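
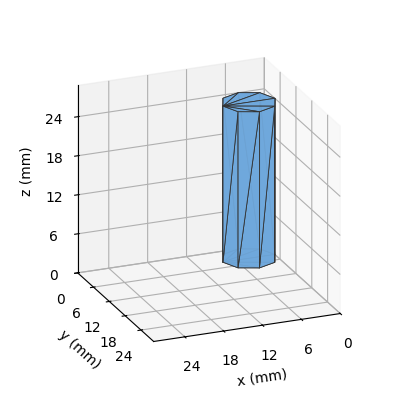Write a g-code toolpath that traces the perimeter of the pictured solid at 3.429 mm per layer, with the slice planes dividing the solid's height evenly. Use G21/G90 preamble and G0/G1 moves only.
Reading the render: the shape is a regular 8-sided prism (a cylinder approximated with 8 flat sides), circumscribed radius ≈ 4 mm, height ≈ 24 mm (dimensions read to the nearest mm from the axis ticks). For the g-code, the solid's height is divided into equal slices at the stated Δz and each level perimeter traced with G1 moves after a G0 lift.

; perimeter-only toolpath
G21 ; units = mm
G90 ; absolute positioning
G28 ; home
; layer 1
G0 Z3.429
G0 X8.000 Y4.000
G1 X6.828 Y6.828
G1 X4.000 Y8.000
G1 X1.172 Y6.828
G1 X0.000 Y4.000
G1 X1.172 Y1.172
G1 X4.000 Y0.000
G1 X6.828 Y1.172
G1 X8.000 Y4.000
; layer 2
G0 Z6.857
G0 X8.000 Y4.000
G1 X6.828 Y6.828
G1 X4.000 Y8.000
G1 X1.172 Y6.828
G1 X0.000 Y4.000
G1 X1.172 Y1.172
G1 X4.000 Y0.000
G1 X6.828 Y1.172
G1 X8.000 Y4.000
; layer 3
G0 Z10.286
G0 X8.000 Y4.000
G1 X6.828 Y6.828
G1 X4.000 Y8.000
G1 X1.172 Y6.828
G1 X0.000 Y4.000
G1 X1.172 Y1.172
G1 X4.000 Y0.000
G1 X6.828 Y1.172
G1 X8.000 Y4.000
; layer 4
G0 Z13.714
G0 X8.000 Y4.000
G1 X6.828 Y6.828
G1 X4.000 Y8.000
G1 X1.172 Y6.828
G1 X0.000 Y4.000
G1 X1.172 Y1.172
G1 X4.000 Y0.000
G1 X6.828 Y1.172
G1 X8.000 Y4.000
; layer 5
G0 Z17.143
G0 X8.000 Y4.000
G1 X6.828 Y6.828
G1 X4.000 Y8.000
G1 X1.172 Y6.828
G1 X0.000 Y4.000
G1 X1.172 Y1.172
G1 X4.000 Y0.000
G1 X6.828 Y1.172
G1 X8.000 Y4.000
; layer 6
G0 Z20.571
G0 X8.000 Y4.000
G1 X6.828 Y6.828
G1 X4.000 Y8.000
G1 X1.172 Y6.828
G1 X0.000 Y4.000
G1 X1.172 Y1.172
G1 X4.000 Y0.000
G1 X6.828 Y1.172
G1 X8.000 Y4.000
; layer 7
G0 Z24.000
G0 X8.000 Y4.000
G1 X6.828 Y6.828
G1 X4.000 Y8.000
G1 X1.172 Y6.828
G1 X0.000 Y4.000
G1 X1.172 Y1.172
G1 X4.000 Y0.000
G1 X6.828 Y1.172
G1 X8.000 Y4.000
M2 ; end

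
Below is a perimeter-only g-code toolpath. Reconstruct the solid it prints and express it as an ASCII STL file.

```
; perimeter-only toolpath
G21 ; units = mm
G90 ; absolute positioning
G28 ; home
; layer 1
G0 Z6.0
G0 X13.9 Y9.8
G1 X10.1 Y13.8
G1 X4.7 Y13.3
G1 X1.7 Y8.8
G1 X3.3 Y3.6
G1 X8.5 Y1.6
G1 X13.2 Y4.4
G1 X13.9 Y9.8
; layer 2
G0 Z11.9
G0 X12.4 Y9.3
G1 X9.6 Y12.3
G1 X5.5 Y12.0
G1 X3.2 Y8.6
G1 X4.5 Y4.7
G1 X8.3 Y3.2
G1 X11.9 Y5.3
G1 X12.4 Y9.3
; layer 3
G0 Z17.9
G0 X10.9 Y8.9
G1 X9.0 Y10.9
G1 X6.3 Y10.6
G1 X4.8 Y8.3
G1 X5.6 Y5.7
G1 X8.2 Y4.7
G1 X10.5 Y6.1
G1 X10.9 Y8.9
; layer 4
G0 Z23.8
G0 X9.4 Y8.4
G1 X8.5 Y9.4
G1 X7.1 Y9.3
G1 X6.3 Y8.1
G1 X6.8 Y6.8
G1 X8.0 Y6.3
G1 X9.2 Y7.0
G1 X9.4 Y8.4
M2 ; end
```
solid part
  facet normal 0.0000 0.0000 -1.0000
    outer loop
      vertex 3.9 14.7 0.0
      vertex 10.7 15.3 0.0
      vertex 15.4 10.3 0.0
    endloop
  endfacet
  facet normal 0.0000 0.0000 -1.0000
    outer loop
      vertex 0.1 9.0 0.0
      vertex 3.9 14.7 0.0
      vertex 15.4 10.3 0.0
    endloop
  endfacet
  facet normal 0.0000 0.0000 -1.0000
    outer loop
      vertex 2.2 2.5 0.0
      vertex 0.1 9.0 0.0
      vertex 15.4 10.3 0.0
    endloop
  endfacet
  facet normal 0.0000 0.0000 -1.0000
    outer loop
      vertex 8.6 0.0 0.0
      vertex 2.2 2.5 0.0
      vertex 15.4 10.3 0.0
    endloop
  endfacet
  facet normal 0.0000 0.0000 -1.0000
    outer loop
      vertex 14.5 3.5 0.0
      vertex 8.6 0.0 0.0
      vertex 15.4 10.3 0.0
    endloop
  endfacet
  facet normal 0.7087 0.6662 0.2320
    outer loop
      vertex 15.4 10.3 0.0
      vertex 10.7 15.3 0.0
      vertex 7.9 7.9 29.8
    endloop
  endfacet
  facet normal -0.0855 0.9688 0.2325
    outer loop
      vertex 10.7 15.3 0.0
      vertex 3.9 14.7 0.0
      vertex 7.9 7.9 29.8
    endloop
  endfacet
  facet normal -0.8094 0.5396 0.2318
    outer loop
      vertex 3.9 14.7 0.0
      vertex 0.1 9.0 0.0
      vertex 7.9 7.9 29.8
    endloop
  endfacet
  facet normal -0.9258 -0.2991 0.2313
    outer loop
      vertex 0.1 9.0 0.0
      vertex 2.2 2.5 0.0
      vertex 7.9 7.9 29.8
    endloop
  endfacet
  facet normal -0.3539 -0.9061 0.2319
    outer loop
      vertex 2.2 2.5 0.0
      vertex 8.6 0.0 0.0
      vertex 7.9 7.9 29.8
    endloop
  endfacet
  facet normal 0.4961 -0.8363 0.2334
    outer loop
      vertex 8.6 0.0 0.0
      vertex 14.5 3.5 0.0
      vertex 7.9 7.9 29.8
    endloop
  endfacet
  facet normal 0.9642 -0.1276 0.2324
    outer loop
      vertex 14.5 3.5 0.0
      vertex 15.4 10.3 0.0
      vertex 7.9 7.9 29.8
    endloop
  endfacet
endsolid part

The G0 Z moves step by Δz≈6.0 mm. The G1 loops shrink linearly with z, so the solid tapers from its base footprint up to z≈29.8. Closing with a flat bottom cap and the tapered top and triangulating gives 12 facets — a regular 7-sided pyramid, base circumscribed radius ≈ 7.9 mm, apex at z ≈ 29.8 mm.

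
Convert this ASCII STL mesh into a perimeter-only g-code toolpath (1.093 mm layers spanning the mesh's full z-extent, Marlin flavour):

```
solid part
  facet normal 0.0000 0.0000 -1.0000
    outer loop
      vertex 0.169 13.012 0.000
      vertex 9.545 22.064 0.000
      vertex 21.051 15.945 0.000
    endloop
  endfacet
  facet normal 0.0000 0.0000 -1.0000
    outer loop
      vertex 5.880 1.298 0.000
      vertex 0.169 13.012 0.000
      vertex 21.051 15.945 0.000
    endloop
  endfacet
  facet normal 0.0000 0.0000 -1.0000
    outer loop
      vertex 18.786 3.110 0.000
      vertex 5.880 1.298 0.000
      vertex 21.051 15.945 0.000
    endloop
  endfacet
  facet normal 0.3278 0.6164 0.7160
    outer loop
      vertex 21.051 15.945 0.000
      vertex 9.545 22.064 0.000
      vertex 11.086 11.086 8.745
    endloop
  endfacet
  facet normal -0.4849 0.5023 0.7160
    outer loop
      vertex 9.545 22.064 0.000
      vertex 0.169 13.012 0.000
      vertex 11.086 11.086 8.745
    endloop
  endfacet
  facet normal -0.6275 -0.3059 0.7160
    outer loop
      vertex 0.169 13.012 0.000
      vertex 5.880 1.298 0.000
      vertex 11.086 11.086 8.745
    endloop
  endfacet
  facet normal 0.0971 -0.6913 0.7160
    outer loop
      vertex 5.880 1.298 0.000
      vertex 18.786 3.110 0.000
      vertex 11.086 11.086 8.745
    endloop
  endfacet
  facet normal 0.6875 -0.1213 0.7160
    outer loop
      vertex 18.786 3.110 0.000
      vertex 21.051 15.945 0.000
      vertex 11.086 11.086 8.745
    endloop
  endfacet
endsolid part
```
; perimeter-only toolpath
G21 ; units = mm
G90 ; absolute positioning
G28 ; home
; layer 1
G0 Z1.093
G0 X19.805 Y15.338
G1 X9.738 Y20.692
G1 X1.534 Y12.771
G1 X6.531 Y2.522
G1 X17.824 Y4.107
G1 X19.805 Y15.338
; layer 2
G0 Z2.186
G0 X18.560 Y14.730
G1 X9.930 Y19.320
G1 X2.898 Y12.530
G1 X7.181 Y3.745
G1 X16.861 Y5.104
G1 X18.560 Y14.730
; layer 3
G0 Z3.279
G0 X17.314 Y14.123
G1 X10.123 Y17.947
G1 X4.263 Y12.290
G1 X7.832 Y4.969
G1 X15.899 Y6.101
G1 X17.314 Y14.123
; layer 4
G0 Z4.372
G0 X16.069 Y13.515
G1 X10.316 Y16.575
G1 X5.628 Y12.049
G1 X8.483 Y6.192
G1 X14.936 Y7.098
G1 X16.069 Y13.515
; layer 5
G0 Z5.466
G0 X14.823 Y12.908
G1 X10.508 Y15.203
G1 X6.992 Y11.808
G1 X9.134 Y7.415
G1 X13.974 Y8.095
G1 X14.823 Y12.908
; layer 6
G0 Z6.559
G0 X13.577 Y12.301
G1 X10.701 Y13.831
G1 X8.357 Y11.568
G1 X9.785 Y8.639
G1 X13.011 Y9.092
G1 X13.577 Y12.301
; layer 7
G0 Z7.652
G0 X12.332 Y11.693
G1 X10.893 Y12.458
G1 X9.721 Y11.327
G1 X10.435 Y9.863
G1 X12.049 Y10.089
G1 X12.332 Y11.693
M2 ; end

The solid is a regular 5-sided pyramid, base circumscribed radius ≈ 11.1 mm, apex at z ≈ 8.74 mm. Slicing at Δz = 1.093 mm — 8 equal slices spanning the solid's height, so layer i sits at z = i·h/8 — gives 7 non-empty perimeters. Each is a 5-segment closed polygon; G0 lifts to the layer z and rapids to the start vertex, then G1 traces the edges. The cross-section shrinks linearly with z (the slice at the apex is degenerate and omitted).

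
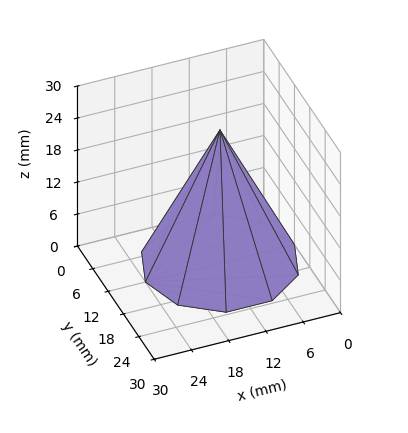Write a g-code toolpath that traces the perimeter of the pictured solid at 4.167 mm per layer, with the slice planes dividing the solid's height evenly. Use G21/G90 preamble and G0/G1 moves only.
Reading the render: the shape is a regular 10-sided pyramid, base circumscribed radius ≈ 12 mm, apex at z ≈ 25 mm (dimensions read to the nearest mm from the axis ticks). For the g-code, the solid's height is divided into equal slices at the stated Δz and each level perimeter traced with G1 moves after a G0 lift.

; perimeter-only toolpath
G21 ; units = mm
G90 ; absolute positioning
G28 ; home
; layer 1
G0 Z4.167
G0 X22.000 Y12.000
G1 X20.090 Y17.878
G1 X15.090 Y21.511
G1 X8.910 Y21.511
G1 X3.910 Y17.878
G1 X2.000 Y12.000
G1 X3.910 Y6.123
G1 X8.910 Y2.489
G1 X15.090 Y2.489
G1 X20.090 Y6.123
G1 X22.000 Y12.000
; layer 2
G0 Z8.333
G0 X20.000 Y12.000
G1 X18.472 Y16.702
G1 X14.472 Y19.609
G1 X9.528 Y19.609
G1 X5.528 Y16.702
G1 X4.000 Y12.000
G1 X5.528 Y7.298
G1 X9.528 Y4.391
G1 X14.472 Y4.391
G1 X18.472 Y7.298
G1 X20.000 Y12.000
; layer 3
G0 Z12.500
G0 X18.000 Y12.000
G1 X16.854 Y15.527
G1 X13.854 Y17.706
G1 X10.146 Y17.706
G1 X7.146 Y15.527
G1 X6.000 Y12.000
G1 X7.146 Y8.473
G1 X10.146 Y6.293
G1 X13.854 Y6.293
G1 X16.854 Y8.473
G1 X18.000 Y12.000
; layer 4
G0 Z16.667
G0 X16.000 Y12.000
G1 X15.236 Y14.351
G1 X13.236 Y15.804
G1 X10.764 Y15.804
G1 X8.764 Y14.351
G1 X8.000 Y12.000
G1 X8.764 Y9.649
G1 X10.764 Y8.196
G1 X13.236 Y8.196
G1 X15.236 Y9.649
G1 X16.000 Y12.000
; layer 5
G0 Z20.833
G0 X14.000 Y12.000
G1 X13.618 Y13.175
G1 X12.618 Y13.902
G1 X11.382 Y13.902
G1 X10.382 Y13.175
G1 X10.000 Y12.000
G1 X10.382 Y10.825
G1 X11.382 Y10.098
G1 X12.618 Y10.098
G1 X13.618 Y10.825
G1 X14.000 Y12.000
M2 ; end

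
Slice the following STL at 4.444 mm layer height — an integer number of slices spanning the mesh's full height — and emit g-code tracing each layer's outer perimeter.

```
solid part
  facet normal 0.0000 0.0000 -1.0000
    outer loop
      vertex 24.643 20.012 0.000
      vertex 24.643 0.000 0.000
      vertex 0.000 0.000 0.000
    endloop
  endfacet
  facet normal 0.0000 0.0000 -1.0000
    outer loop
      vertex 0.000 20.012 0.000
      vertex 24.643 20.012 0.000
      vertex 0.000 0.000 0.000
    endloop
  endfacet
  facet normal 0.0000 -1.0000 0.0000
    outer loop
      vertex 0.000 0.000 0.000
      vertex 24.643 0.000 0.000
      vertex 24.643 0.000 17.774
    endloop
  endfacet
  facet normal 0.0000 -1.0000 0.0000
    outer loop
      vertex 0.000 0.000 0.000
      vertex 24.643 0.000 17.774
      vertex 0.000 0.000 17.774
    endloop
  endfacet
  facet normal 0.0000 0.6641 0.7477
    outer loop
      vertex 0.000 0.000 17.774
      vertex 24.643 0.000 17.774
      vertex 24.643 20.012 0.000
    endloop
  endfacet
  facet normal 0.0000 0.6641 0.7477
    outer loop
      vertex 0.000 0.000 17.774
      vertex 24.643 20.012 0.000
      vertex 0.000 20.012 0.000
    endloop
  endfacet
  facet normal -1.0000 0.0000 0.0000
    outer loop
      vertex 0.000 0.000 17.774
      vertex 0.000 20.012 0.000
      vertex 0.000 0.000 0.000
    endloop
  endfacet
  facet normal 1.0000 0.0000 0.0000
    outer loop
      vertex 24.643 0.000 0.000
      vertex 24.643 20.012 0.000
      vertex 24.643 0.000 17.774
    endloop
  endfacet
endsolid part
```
; perimeter-only toolpath
G21 ; units = mm
G90 ; absolute positioning
G28 ; home
; layer 1
G0 Z4.444
G0 X0.000 Y0.000
G1 X24.643 Y0.000
G1 X24.643 Y15.009
G1 X0.000 Y15.009
G1 X0.000 Y0.000
; layer 2
G0 Z8.887
G0 X0.000 Y0.000
G1 X24.643 Y0.000
G1 X24.643 Y10.006
G1 X0.000 Y10.006
G1 X0.000 Y0.000
; layer 3
G0 Z13.331
G0 X0.000 Y0.000
G1 X24.643 Y0.000
G1 X24.643 Y5.003
G1 X0.000 Y5.003
G1 X0.000 Y0.000
M2 ; end

The solid is a wedge (ramp): 24.6 × 20 mm base, rising to 17.8 mm along the y=0 edge and sloping linearly to z=0 at y=20. Slicing at Δz = 4.444 mm — 4 equal slices spanning the solid's height, so layer i sits at z = i·h/4 — gives 3 non-empty perimeters. Each is a 4-segment closed polygon; G0 lifts to the layer z and rapids to the start vertex, then G1 traces the edges. The cross-section shrinks linearly with z (the slice at the apex is degenerate and omitted).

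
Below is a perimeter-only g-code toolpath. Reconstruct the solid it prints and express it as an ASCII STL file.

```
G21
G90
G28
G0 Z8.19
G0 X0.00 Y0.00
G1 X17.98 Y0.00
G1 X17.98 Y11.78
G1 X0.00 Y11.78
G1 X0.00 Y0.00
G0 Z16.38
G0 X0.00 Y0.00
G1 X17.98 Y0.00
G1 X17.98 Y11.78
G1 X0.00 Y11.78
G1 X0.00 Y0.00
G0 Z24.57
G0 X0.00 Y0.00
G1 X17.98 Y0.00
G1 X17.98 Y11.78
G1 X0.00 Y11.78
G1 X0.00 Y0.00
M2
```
solid part
  facet normal 0.0000 0.0000 -1.0000
    outer loop
      vertex 17.98 11.78 0.00
      vertex 17.98 0.00 0.00
      vertex 0.00 0.00 0.00
    endloop
  endfacet
  facet normal 0.0000 0.0000 -1.0000
    outer loop
      vertex 0.00 11.78 0.00
      vertex 17.98 11.78 0.00
      vertex 0.00 0.00 0.00
    endloop
  endfacet
  facet normal 0.0000 0.0000 1.0000
    outer loop
      vertex 0.00 0.00 24.57
      vertex 17.98 0.00 24.57
      vertex 17.98 11.78 24.57
    endloop
  endfacet
  facet normal 0.0000 0.0000 1.0000
    outer loop
      vertex 0.00 0.00 24.57
      vertex 17.98 11.78 24.57
      vertex 0.00 11.78 24.57
    endloop
  endfacet
  facet normal 0.0000 -1.0000 0.0000
    outer loop
      vertex 0.00 0.00 0.00
      vertex 17.98 0.00 0.00
      vertex 17.98 0.00 24.57
    endloop
  endfacet
  facet normal 0.0000 -1.0000 0.0000
    outer loop
      vertex 0.00 0.00 0.00
      vertex 17.98 0.00 24.57
      vertex 0.00 0.00 24.57
    endloop
  endfacet
  facet normal 0.0000 1.0000 0.0000
    outer loop
      vertex 17.98 11.78 24.57
      vertex 17.98 11.78 0.00
      vertex 0.00 11.78 0.00
    endloop
  endfacet
  facet normal 0.0000 1.0000 0.0000
    outer loop
      vertex 0.00 11.78 24.57
      vertex 17.98 11.78 24.57
      vertex 0.00 11.78 0.00
    endloop
  endfacet
  facet normal -1.0000 0.0000 0.0000
    outer loop
      vertex 0.00 11.78 24.57
      vertex 0.00 11.78 0.00
      vertex 0.00 0.00 0.00
    endloop
  endfacet
  facet normal -1.0000 0.0000 0.0000
    outer loop
      vertex 0.00 0.00 24.57
      vertex 0.00 11.78 24.57
      vertex 0.00 0.00 0.00
    endloop
  endfacet
  facet normal 1.0000 0.0000 0.0000
    outer loop
      vertex 17.98 0.00 0.00
      vertex 17.98 11.78 0.00
      vertex 17.98 11.78 24.57
    endloop
  endfacet
  facet normal 1.0000 0.0000 0.0000
    outer loop
      vertex 17.98 0.00 0.00
      vertex 17.98 11.78 24.57
      vertex 17.98 0.00 24.57
    endloop
  endfacet
endsolid part

The G0 Z moves step by Δz≈8.19 mm. Every layer's G1 loop is the same polygon, so the solid is a straight extrusion of it from z=0 to z≈24.6. Closing with flat bottom and top caps and triangulating gives 12 facets — a rectangular box, roughly 18 × 11.8 mm footprint and 24.6 mm tall.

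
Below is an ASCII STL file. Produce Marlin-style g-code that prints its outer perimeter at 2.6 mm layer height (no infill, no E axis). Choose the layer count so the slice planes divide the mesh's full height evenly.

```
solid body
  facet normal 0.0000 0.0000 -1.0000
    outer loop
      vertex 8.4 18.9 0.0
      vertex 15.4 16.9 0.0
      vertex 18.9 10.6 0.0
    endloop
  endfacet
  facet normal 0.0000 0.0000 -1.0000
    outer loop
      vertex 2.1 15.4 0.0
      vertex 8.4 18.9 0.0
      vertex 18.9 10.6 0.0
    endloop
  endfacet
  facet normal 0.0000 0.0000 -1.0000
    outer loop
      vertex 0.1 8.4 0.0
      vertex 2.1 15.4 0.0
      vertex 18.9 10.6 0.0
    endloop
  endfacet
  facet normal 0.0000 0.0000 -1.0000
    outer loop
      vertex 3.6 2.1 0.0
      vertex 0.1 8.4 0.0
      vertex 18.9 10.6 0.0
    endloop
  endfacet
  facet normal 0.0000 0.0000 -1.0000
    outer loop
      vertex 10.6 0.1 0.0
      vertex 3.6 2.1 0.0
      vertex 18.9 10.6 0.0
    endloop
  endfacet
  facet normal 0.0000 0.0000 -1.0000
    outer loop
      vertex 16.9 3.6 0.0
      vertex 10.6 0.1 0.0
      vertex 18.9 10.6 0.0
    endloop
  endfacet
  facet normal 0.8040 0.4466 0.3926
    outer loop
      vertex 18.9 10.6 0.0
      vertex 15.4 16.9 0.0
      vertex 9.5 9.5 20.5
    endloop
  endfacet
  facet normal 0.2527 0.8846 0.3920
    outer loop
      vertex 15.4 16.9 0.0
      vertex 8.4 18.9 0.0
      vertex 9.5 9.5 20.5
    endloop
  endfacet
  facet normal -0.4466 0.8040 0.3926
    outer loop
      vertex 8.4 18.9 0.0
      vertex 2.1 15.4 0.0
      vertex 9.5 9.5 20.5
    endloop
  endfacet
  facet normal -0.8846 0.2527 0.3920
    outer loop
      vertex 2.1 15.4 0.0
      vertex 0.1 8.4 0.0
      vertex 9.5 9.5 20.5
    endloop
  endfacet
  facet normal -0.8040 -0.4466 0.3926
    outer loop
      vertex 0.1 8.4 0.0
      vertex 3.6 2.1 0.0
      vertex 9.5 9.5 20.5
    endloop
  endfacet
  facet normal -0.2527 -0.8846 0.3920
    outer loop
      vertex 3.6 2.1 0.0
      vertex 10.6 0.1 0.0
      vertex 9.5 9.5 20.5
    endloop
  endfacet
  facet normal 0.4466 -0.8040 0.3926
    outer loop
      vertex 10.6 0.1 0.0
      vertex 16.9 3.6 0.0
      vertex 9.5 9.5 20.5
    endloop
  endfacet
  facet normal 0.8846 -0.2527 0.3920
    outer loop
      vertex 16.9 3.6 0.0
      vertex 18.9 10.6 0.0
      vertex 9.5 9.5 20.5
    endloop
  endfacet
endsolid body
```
; perimeter-only toolpath
G21 ; units = mm
G90 ; absolute positioning
G28 ; home
; layer 1
G0 Z2.6
G0 X17.7 Y10.5
G1 X14.7 Y16.0
G1 X8.5 Y17.7
G1 X3.0 Y14.7
G1 X1.3 Y8.5
G1 X4.3 Y3.0
G1 X10.5 Y1.3
G1 X16.0 Y4.3
G1 X17.7 Y10.5
; layer 2
G0 Z5.1
G0 X16.5 Y10.3
G1 X13.9 Y15.0
G1 X8.7 Y16.5
G1 X4.0 Y13.9
G1 X2.5 Y8.7
G1 X5.1 Y4.0
G1 X10.3 Y2.5
G1 X15.0 Y5.1
G1 X16.5 Y10.3
; layer 3
G0 Z7.7
G0 X15.4 Y10.2
G1 X13.2 Y14.1
G1 X8.8 Y15.4
G1 X4.9 Y13.2
G1 X3.6 Y8.8
G1 X5.8 Y4.9
G1 X10.2 Y3.6
G1 X14.1 Y5.8
G1 X15.4 Y10.2
; layer 4
G0 Z10.2
G0 X14.2 Y10.1
G1 X12.4 Y13.2
G1 X8.9 Y14.2
G1 X5.8 Y12.4
G1 X4.8 Y8.9
G1 X6.5 Y5.8
G1 X10.1 Y4.8
G1 X13.2 Y6.5
G1 X14.2 Y10.1
; layer 5
G0 Z12.8
G0 X13.0 Y9.9
G1 X11.7 Y12.3
G1 X9.1 Y13.0
G1 X6.7 Y11.7
G1 X6.0 Y9.1
G1 X7.3 Y6.7
G1 X9.9 Y6.0
G1 X12.3 Y7.3
G1 X13.0 Y9.9
; layer 6
G0 Z15.4
G0 X11.8 Y9.8
G1 X11.0 Y11.3
G1 X9.2 Y11.8
G1 X7.7 Y11.0
G1 X7.2 Y9.2
G1 X8.0 Y7.7
G1 X9.8 Y7.2
G1 X11.3 Y8.0
G1 X11.8 Y9.8
; layer 7
G0 Z17.9
G0 X10.7 Y9.6
G1 X10.2 Y10.4
G1 X9.4 Y10.7
G1 X8.6 Y10.2
G1 X8.3 Y9.4
G1 X8.8 Y8.6
G1 X9.6 Y8.3
G1 X10.4 Y8.8
G1 X10.7 Y9.6
M2 ; end

The solid is a regular 8-sided pyramid, base circumscribed radius ≈ 9.5 mm, apex at z ≈ 20.5 mm. Slicing at Δz = 2.6 mm — 8 equal slices spanning the solid's height, so layer i sits at z = i·h/8 — gives 7 non-empty perimeters. Each is a 8-segment closed polygon; G0 lifts to the layer z and rapids to the start vertex, then G1 traces the edges. The cross-section shrinks linearly with z (the slice at the apex is degenerate and omitted).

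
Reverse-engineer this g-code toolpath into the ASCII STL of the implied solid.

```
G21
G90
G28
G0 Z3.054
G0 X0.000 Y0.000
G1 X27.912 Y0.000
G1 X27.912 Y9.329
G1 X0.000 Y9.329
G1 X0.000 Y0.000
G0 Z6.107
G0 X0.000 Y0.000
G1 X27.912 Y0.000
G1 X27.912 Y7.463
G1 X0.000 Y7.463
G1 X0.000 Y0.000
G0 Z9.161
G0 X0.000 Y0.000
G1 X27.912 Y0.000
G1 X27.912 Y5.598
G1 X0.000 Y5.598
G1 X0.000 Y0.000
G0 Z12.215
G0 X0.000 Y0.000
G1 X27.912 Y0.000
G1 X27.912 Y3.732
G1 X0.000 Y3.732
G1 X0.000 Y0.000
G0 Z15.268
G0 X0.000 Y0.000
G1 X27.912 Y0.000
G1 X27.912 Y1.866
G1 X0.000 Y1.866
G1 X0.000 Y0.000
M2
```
solid part
  facet normal 0.0000 0.0000 -1.0000
    outer loop
      vertex 27.912 11.195 0.000
      vertex 27.912 0.000 0.000
      vertex 0.000 0.000 0.000
    endloop
  endfacet
  facet normal 0.0000 0.0000 -1.0000
    outer loop
      vertex 0.000 11.195 0.000
      vertex 27.912 11.195 0.000
      vertex 0.000 0.000 0.000
    endloop
  endfacet
  facet normal 0.0000 -1.0000 0.0000
    outer loop
      vertex 0.000 0.000 0.000
      vertex 27.912 0.000 0.000
      vertex 27.912 0.000 18.322
    endloop
  endfacet
  facet normal 0.0000 -1.0000 0.0000
    outer loop
      vertex 0.000 0.000 0.000
      vertex 27.912 0.000 18.322
      vertex 0.000 0.000 18.322
    endloop
  endfacet
  facet normal 0.0000 0.8533 0.5214
    outer loop
      vertex 0.000 0.000 18.322
      vertex 27.912 0.000 18.322
      vertex 27.912 11.195 0.000
    endloop
  endfacet
  facet normal 0.0000 0.8533 0.5214
    outer loop
      vertex 0.000 0.000 18.322
      vertex 27.912 11.195 0.000
      vertex 0.000 11.195 0.000
    endloop
  endfacet
  facet normal -1.0000 0.0000 0.0000
    outer loop
      vertex 0.000 0.000 18.322
      vertex 0.000 11.195 0.000
      vertex 0.000 0.000 0.000
    endloop
  endfacet
  facet normal 1.0000 0.0000 0.0000
    outer loop
      vertex 27.912 0.000 0.000
      vertex 27.912 11.195 0.000
      vertex 27.912 0.000 18.322
    endloop
  endfacet
endsolid part

The G0 Z moves step by Δz≈3.054 mm. The G1 loops shrink linearly with z, so the solid tapers from its base footprint up to z≈18.3. Closing with a flat bottom cap and the tapered top and triangulating gives 8 facets — a wedge (ramp): 27.9 × 11.2 mm base, rising to 18.3 mm along the y=0 edge and sloping linearly to z=0 at y=11.2.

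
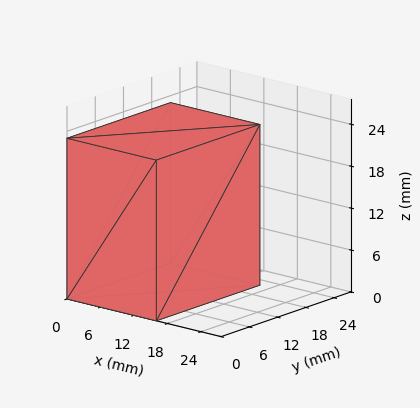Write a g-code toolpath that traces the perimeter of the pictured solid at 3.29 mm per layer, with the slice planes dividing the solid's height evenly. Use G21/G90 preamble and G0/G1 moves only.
Reading the render: the shape is a rectangular box, roughly 16 × 22 mm footprint and 23 mm tall (dimensions read to the nearest mm from the axis ticks). For the g-code, the solid's height is divided into equal slices at the stated Δz and each level perimeter traced with G1 moves after a G0 lift.

; perimeter-only toolpath
G21 ; units = mm
G90 ; absolute positioning
G28 ; home
; layer 1
G0 Z3.29
G0 X0.00 Y0.00
G1 X16.00 Y0.00
G1 X16.00 Y22.00
G1 X0.00 Y22.00
G1 X0.00 Y0.00
; layer 2
G0 Z6.57
G0 X0.00 Y0.00
G1 X16.00 Y0.00
G1 X16.00 Y22.00
G1 X0.00 Y22.00
G1 X0.00 Y0.00
; layer 3
G0 Z9.86
G0 X0.00 Y0.00
G1 X16.00 Y0.00
G1 X16.00 Y22.00
G1 X0.00 Y22.00
G1 X0.00 Y0.00
; layer 4
G0 Z13.14
G0 X0.00 Y0.00
G1 X16.00 Y0.00
G1 X16.00 Y22.00
G1 X0.00 Y22.00
G1 X0.00 Y0.00
; layer 5
G0 Z16.43
G0 X0.00 Y0.00
G1 X16.00 Y0.00
G1 X16.00 Y22.00
G1 X0.00 Y22.00
G1 X0.00 Y0.00
; layer 6
G0 Z19.71
G0 X0.00 Y0.00
G1 X16.00 Y0.00
G1 X16.00 Y22.00
G1 X0.00 Y22.00
G1 X0.00 Y0.00
; layer 7
G0 Z23.00
G0 X0.00 Y0.00
G1 X16.00 Y0.00
G1 X16.00 Y22.00
G1 X0.00 Y22.00
G1 X0.00 Y0.00
M2 ; end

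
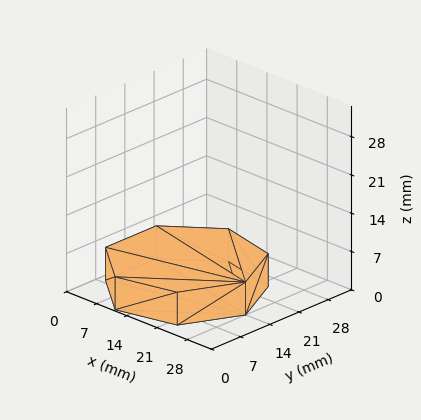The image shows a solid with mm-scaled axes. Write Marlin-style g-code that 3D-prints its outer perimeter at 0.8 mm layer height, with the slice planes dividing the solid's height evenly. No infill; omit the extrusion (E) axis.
Reading the render: the shape is a regular 7-sided prism (a cylinder approximated with 7 flat sides), circumscribed radius ≈ 14 mm, height ≈ 6 mm (dimensions read to the nearest mm from the axis ticks). For the g-code, the solid's height is divided into equal slices at the stated Δz and each level perimeter traced with G1 moves after a G0 lift.

; perimeter-only toolpath
G21 ; units = mm
G90 ; absolute positioning
G28 ; home
; layer 1
G0 Z0.8
G0 X28.0 Y14.0
G1 X22.7 Y24.9
G1 X10.9 Y27.6
G1 X1.4 Y20.1
G1 X1.4 Y7.9
G1 X10.9 Y0.4
G1 X22.7 Y3.1
G1 X28.0 Y14.0
; layer 2
G0 Z1.5
G0 X28.0 Y14.0
G1 X22.7 Y24.9
G1 X10.9 Y27.6
G1 X1.4 Y20.1
G1 X1.4 Y7.9
G1 X10.9 Y0.4
G1 X22.7 Y3.1
G1 X28.0 Y14.0
; layer 3
G0 Z2.2
G0 X28.0 Y14.0
G1 X22.7 Y24.9
G1 X10.9 Y27.6
G1 X1.4 Y20.1
G1 X1.4 Y7.9
G1 X10.9 Y0.4
G1 X22.7 Y3.1
G1 X28.0 Y14.0
; layer 4
G0 Z3.0
G0 X28.0 Y14.0
G1 X22.7 Y24.9
G1 X10.9 Y27.6
G1 X1.4 Y20.1
G1 X1.4 Y7.9
G1 X10.9 Y0.4
G1 X22.7 Y3.1
G1 X28.0 Y14.0
; layer 5
G0 Z3.8
G0 X28.0 Y14.0
G1 X22.7 Y24.9
G1 X10.9 Y27.6
G1 X1.4 Y20.1
G1 X1.4 Y7.9
G1 X10.9 Y0.4
G1 X22.7 Y3.1
G1 X28.0 Y14.0
; layer 6
G0 Z4.5
G0 X28.0 Y14.0
G1 X22.7 Y24.9
G1 X10.9 Y27.6
G1 X1.4 Y20.1
G1 X1.4 Y7.9
G1 X10.9 Y0.4
G1 X22.7 Y3.1
G1 X28.0 Y14.0
; layer 7
G0 Z5.2
G0 X28.0 Y14.0
G1 X22.7 Y24.9
G1 X10.9 Y27.6
G1 X1.4 Y20.1
G1 X1.4 Y7.9
G1 X10.9 Y0.4
G1 X22.7 Y3.1
G1 X28.0 Y14.0
; layer 8
G0 Z6.0
G0 X28.0 Y14.0
G1 X22.7 Y24.9
G1 X10.9 Y27.6
G1 X1.4 Y20.1
G1 X1.4 Y7.9
G1 X10.9 Y0.4
G1 X22.7 Y3.1
G1 X28.0 Y14.0
M2 ; end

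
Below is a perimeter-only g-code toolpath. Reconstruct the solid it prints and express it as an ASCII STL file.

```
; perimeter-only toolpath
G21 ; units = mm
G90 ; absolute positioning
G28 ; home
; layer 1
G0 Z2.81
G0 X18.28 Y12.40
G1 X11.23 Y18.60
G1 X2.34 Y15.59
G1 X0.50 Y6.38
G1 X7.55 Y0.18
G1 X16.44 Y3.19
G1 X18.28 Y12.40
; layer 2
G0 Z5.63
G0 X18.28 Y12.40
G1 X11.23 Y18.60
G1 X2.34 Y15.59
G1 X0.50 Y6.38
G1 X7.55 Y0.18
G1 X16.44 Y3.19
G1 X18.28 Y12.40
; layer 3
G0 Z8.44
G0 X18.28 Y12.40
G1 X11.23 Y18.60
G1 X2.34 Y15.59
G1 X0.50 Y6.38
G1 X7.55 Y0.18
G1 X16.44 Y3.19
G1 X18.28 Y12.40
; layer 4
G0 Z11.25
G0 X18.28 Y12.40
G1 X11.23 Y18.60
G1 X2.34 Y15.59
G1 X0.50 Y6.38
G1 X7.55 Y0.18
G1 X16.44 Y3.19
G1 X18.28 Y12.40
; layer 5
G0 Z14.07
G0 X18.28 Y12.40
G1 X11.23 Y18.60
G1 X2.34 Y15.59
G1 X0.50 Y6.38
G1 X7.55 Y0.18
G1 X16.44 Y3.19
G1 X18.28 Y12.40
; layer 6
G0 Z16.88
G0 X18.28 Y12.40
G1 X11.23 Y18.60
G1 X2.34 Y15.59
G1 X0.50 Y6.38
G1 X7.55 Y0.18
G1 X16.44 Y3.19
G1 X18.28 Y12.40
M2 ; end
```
solid part
  facet normal 0.0000 0.0000 -1.0000
    outer loop
      vertex 2.34 15.59 0.00
      vertex 11.23 18.60 0.00
      vertex 18.28 12.40 0.00
    endloop
  endfacet
  facet normal 0.0000 0.0000 -1.0000
    outer loop
      vertex 0.50 6.38 0.00
      vertex 2.34 15.59 0.00
      vertex 18.28 12.40 0.00
    endloop
  endfacet
  facet normal 0.0000 0.0000 -1.0000
    outer loop
      vertex 7.55 0.18 0.00
      vertex 0.50 6.38 0.00
      vertex 18.28 12.40 0.00
    endloop
  endfacet
  facet normal 0.0000 0.0000 -1.0000
    outer loop
      vertex 16.44 3.19 0.00
      vertex 7.55 0.18 0.00
      vertex 18.28 12.40 0.00
    endloop
  endfacet
  facet normal 0.0000 0.0000 1.0000
    outer loop
      vertex 18.28 12.40 16.88
      vertex 11.23 18.60 16.88
      vertex 2.34 15.59 16.88
    endloop
  endfacet
  facet normal 0.0000 0.0000 1.0000
    outer loop
      vertex 18.28 12.40 16.88
      vertex 2.34 15.59 16.88
      vertex 0.50 6.38 16.88
    endloop
  endfacet
  facet normal 0.0000 0.0000 1.0000
    outer loop
      vertex 18.28 12.40 16.88
      vertex 0.50 6.38 16.88
      vertex 7.55 0.18 16.88
    endloop
  endfacet
  facet normal 0.0000 0.0000 1.0000
    outer loop
      vertex 18.28 12.40 16.88
      vertex 7.55 0.18 16.88
      vertex 16.44 3.19 16.88
    endloop
  endfacet
  facet normal 0.6604 0.7509 0.0000
    outer loop
      vertex 18.28 12.40 0.00
      vertex 11.23 18.60 0.00
      vertex 11.23 18.60 16.88
    endloop
  endfacet
  facet normal 0.6604 0.7509 0.0000
    outer loop
      vertex 18.28 12.40 0.00
      vertex 11.23 18.60 16.88
      vertex 18.28 12.40 16.88
    endloop
  endfacet
  facet normal -0.3207 0.9472 0.0000
    outer loop
      vertex 11.23 18.60 0.00
      vertex 2.34 15.59 0.00
      vertex 2.34 15.59 16.88
    endloop
  endfacet
  facet normal -0.3207 0.9472 0.0000
    outer loop
      vertex 11.23 18.60 0.00
      vertex 2.34 15.59 16.88
      vertex 11.23 18.60 16.88
    endloop
  endfacet
  facet normal -0.9806 0.1959 0.0000
    outer loop
      vertex 2.34 15.59 0.00
      vertex 0.50 6.38 0.00
      vertex 0.50 6.38 16.88
    endloop
  endfacet
  facet normal -0.9806 0.1959 0.0000
    outer loop
      vertex 2.34 15.59 0.00
      vertex 0.50 6.38 16.88
      vertex 2.34 15.59 16.88
    endloop
  endfacet
  facet normal -0.6604 -0.7509 0.0000
    outer loop
      vertex 0.50 6.38 0.00
      vertex 7.55 0.18 0.00
      vertex 7.55 0.18 16.88
    endloop
  endfacet
  facet normal -0.6604 -0.7509 0.0000
    outer loop
      vertex 0.50 6.38 0.00
      vertex 7.55 0.18 16.88
      vertex 0.50 6.38 16.88
    endloop
  endfacet
  facet normal 0.3207 -0.9472 0.0000
    outer loop
      vertex 7.55 0.18 0.00
      vertex 16.44 3.19 0.00
      vertex 16.44 3.19 16.88
    endloop
  endfacet
  facet normal 0.3207 -0.9472 0.0000
    outer loop
      vertex 7.55 0.18 0.00
      vertex 16.44 3.19 16.88
      vertex 7.55 0.18 16.88
    endloop
  endfacet
  facet normal 0.9806 -0.1959 0.0000
    outer loop
      vertex 16.44 3.19 0.00
      vertex 18.28 12.40 0.00
      vertex 18.28 12.40 16.88
    endloop
  endfacet
  facet normal 0.9806 -0.1959 0.0000
    outer loop
      vertex 16.44 3.19 0.00
      vertex 18.28 12.40 16.88
      vertex 16.44 3.19 16.88
    endloop
  endfacet
endsolid part

The G0 Z moves step by Δz≈2.81 mm. Every layer's G1 loop is the same polygon, so the solid is a straight extrusion of it from z=0 to z≈16.9. Closing with flat bottom and top caps and triangulating gives 20 facets — a regular 6-sided prism (a cylinder approximated with 6 flat sides), circumscribed radius ≈ 9.39 mm, height ≈ 16.9 mm.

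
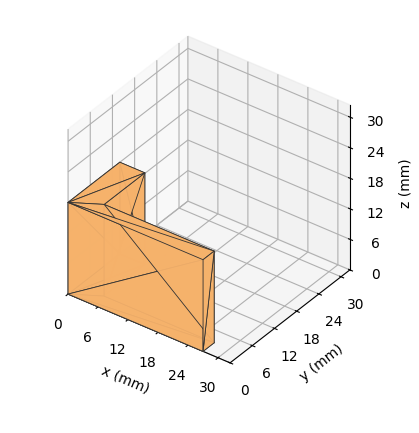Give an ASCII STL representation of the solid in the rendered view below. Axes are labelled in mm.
Reading the render: the shape is an L-shaped prism: outer 27 × 14 mm, arm thicknesses ≈ 3 mm (horizontal) and 5 mm (vertical), extruded 18 mm in z (dimensions read to the nearest mm from the axis ticks). For the STL, each face is triangulated and given an outward normal.

solid part
  facet normal 0.0000 0.0000 -1.0000
    outer loop
      vertex 27.0 3.0 0.0
      vertex 27.0 0.0 0.0
      vertex 0.0 0.0 0.0
    endloop
  endfacet
  facet normal 0.0000 0.0000 -1.0000
    outer loop
      vertex 5.0 3.0 0.0
      vertex 27.0 3.0 0.0
      vertex 0.0 0.0 0.0
    endloop
  endfacet
  facet normal 0.0000 0.0000 -1.0000
    outer loop
      vertex 5.0 14.0 0.0
      vertex 5.0 3.0 0.0
      vertex 0.0 0.0 0.0
    endloop
  endfacet
  facet normal 0.0000 0.0000 -1.0000
    outer loop
      vertex 0.0 14.0 0.0
      vertex 5.0 14.0 0.0
      vertex 0.0 0.0 0.0
    endloop
  endfacet
  facet normal 0.0000 0.0000 1.0000
    outer loop
      vertex 0.0 0.0 18.0
      vertex 27.0 0.0 18.0
      vertex 27.0 3.0 18.0
    endloop
  endfacet
  facet normal 0.0000 0.0000 1.0000
    outer loop
      vertex 0.0 0.0 18.0
      vertex 27.0 3.0 18.0
      vertex 5.0 3.0 18.0
    endloop
  endfacet
  facet normal 0.0000 0.0000 1.0000
    outer loop
      vertex 0.0 0.0 18.0
      vertex 5.0 3.0 18.0
      vertex 5.0 14.0 18.0
    endloop
  endfacet
  facet normal 0.0000 0.0000 1.0000
    outer loop
      vertex 0.0 0.0 18.0
      vertex 5.0 14.0 18.0
      vertex 0.0 14.0 18.0
    endloop
  endfacet
  facet normal 0.0000 -1.0000 0.0000
    outer loop
      vertex 0.0 0.0 0.0
      vertex 27.0 0.0 0.0
      vertex 27.0 0.0 18.0
    endloop
  endfacet
  facet normal 0.0000 -1.0000 0.0000
    outer loop
      vertex 0.0 0.0 0.0
      vertex 27.0 0.0 18.0
      vertex 0.0 0.0 18.0
    endloop
  endfacet
  facet normal 1.0000 0.0000 0.0000
    outer loop
      vertex 27.0 0.0 0.0
      vertex 27.0 3.0 0.0
      vertex 27.0 3.0 18.0
    endloop
  endfacet
  facet normal 1.0000 0.0000 0.0000
    outer loop
      vertex 27.0 0.0 0.0
      vertex 27.0 3.0 18.0
      vertex 27.0 0.0 18.0
    endloop
  endfacet
  facet normal 0.0000 1.0000 0.0000
    outer loop
      vertex 27.0 3.0 0.0
      vertex 5.0 3.0 0.0
      vertex 5.0 3.0 18.0
    endloop
  endfacet
  facet normal 0.0000 1.0000 0.0000
    outer loop
      vertex 27.0 3.0 0.0
      vertex 5.0 3.0 18.0
      vertex 27.0 3.0 18.0
    endloop
  endfacet
  facet normal 1.0000 0.0000 0.0000
    outer loop
      vertex 5.0 3.0 0.0
      vertex 5.0 14.0 0.0
      vertex 5.0 14.0 18.0
    endloop
  endfacet
  facet normal 1.0000 0.0000 0.0000
    outer loop
      vertex 5.0 3.0 0.0
      vertex 5.0 14.0 18.0
      vertex 5.0 3.0 18.0
    endloop
  endfacet
  facet normal 0.0000 1.0000 0.0000
    outer loop
      vertex 5.0 14.0 0.0
      vertex 0.0 14.0 0.0
      vertex 0.0 14.0 18.0
    endloop
  endfacet
  facet normal 0.0000 1.0000 0.0000
    outer loop
      vertex 5.0 14.0 0.0
      vertex 0.0 14.0 18.0
      vertex 5.0 14.0 18.0
    endloop
  endfacet
  facet normal -1.0000 0.0000 0.0000
    outer loop
      vertex 0.0 14.0 0.0
      vertex 0.0 0.0 0.0
      vertex 0.0 0.0 18.0
    endloop
  endfacet
  facet normal -1.0000 0.0000 0.0000
    outer loop
      vertex 0.0 14.0 0.0
      vertex 0.0 0.0 18.0
      vertex 0.0 14.0 18.0
    endloop
  endfacet
endsolid part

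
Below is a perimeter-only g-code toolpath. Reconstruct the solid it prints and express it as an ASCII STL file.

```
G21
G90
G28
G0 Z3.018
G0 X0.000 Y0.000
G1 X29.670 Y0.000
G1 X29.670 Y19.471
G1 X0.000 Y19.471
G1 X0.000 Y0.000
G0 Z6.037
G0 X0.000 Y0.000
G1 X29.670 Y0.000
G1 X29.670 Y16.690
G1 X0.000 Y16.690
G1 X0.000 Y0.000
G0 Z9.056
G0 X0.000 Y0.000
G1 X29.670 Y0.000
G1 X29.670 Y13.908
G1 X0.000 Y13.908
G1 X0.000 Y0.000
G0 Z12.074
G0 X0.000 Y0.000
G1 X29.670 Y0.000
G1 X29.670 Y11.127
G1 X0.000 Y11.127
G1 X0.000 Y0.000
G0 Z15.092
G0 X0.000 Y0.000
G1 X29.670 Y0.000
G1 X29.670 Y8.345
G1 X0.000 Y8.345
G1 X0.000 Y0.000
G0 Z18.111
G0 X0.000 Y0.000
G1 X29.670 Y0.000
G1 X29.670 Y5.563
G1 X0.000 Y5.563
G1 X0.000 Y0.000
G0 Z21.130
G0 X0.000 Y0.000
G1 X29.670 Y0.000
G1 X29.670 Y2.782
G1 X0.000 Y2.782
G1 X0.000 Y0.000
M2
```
solid part
  facet normal 0.0000 0.0000 -1.0000
    outer loop
      vertex 29.670 22.253 0.000
      vertex 29.670 0.000 0.000
      vertex 0.000 0.000 0.000
    endloop
  endfacet
  facet normal 0.0000 0.0000 -1.0000
    outer loop
      vertex 0.000 22.253 0.000
      vertex 29.670 22.253 0.000
      vertex 0.000 0.000 0.000
    endloop
  endfacet
  facet normal 0.0000 -1.0000 0.0000
    outer loop
      vertex 0.000 0.000 0.000
      vertex 29.670 0.000 0.000
      vertex 29.670 0.000 24.148
    endloop
  endfacet
  facet normal 0.0000 -1.0000 0.0000
    outer loop
      vertex 0.000 0.000 0.000
      vertex 29.670 0.000 24.148
      vertex 0.000 0.000 24.148
    endloop
  endfacet
  facet normal 0.0000 0.7354 0.6777
    outer loop
      vertex 0.000 0.000 24.148
      vertex 29.670 0.000 24.148
      vertex 29.670 22.253 0.000
    endloop
  endfacet
  facet normal 0.0000 0.7354 0.6777
    outer loop
      vertex 0.000 0.000 24.148
      vertex 29.670 22.253 0.000
      vertex 0.000 22.253 0.000
    endloop
  endfacet
  facet normal -1.0000 0.0000 0.0000
    outer loop
      vertex 0.000 0.000 24.148
      vertex 0.000 22.253 0.000
      vertex 0.000 0.000 0.000
    endloop
  endfacet
  facet normal 1.0000 0.0000 0.0000
    outer loop
      vertex 29.670 0.000 0.000
      vertex 29.670 22.253 0.000
      vertex 29.670 0.000 24.148
    endloop
  endfacet
endsolid part

The G0 Z moves step by Δz≈3.018 mm. The G1 loops shrink linearly with z, so the solid tapers from its base footprint up to z≈24.1. Closing with a flat bottom cap and the tapered top and triangulating gives 8 facets — a wedge (ramp): 29.7 × 22.3 mm base, rising to 24.1 mm along the y=0 edge and sloping linearly to z=0 at y=22.3.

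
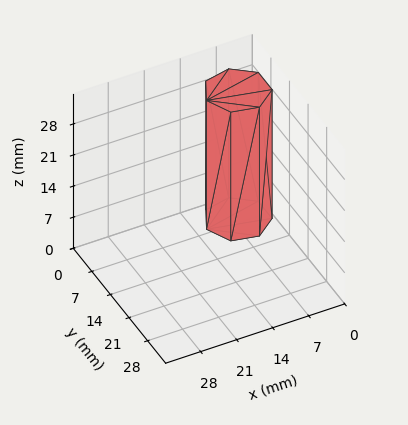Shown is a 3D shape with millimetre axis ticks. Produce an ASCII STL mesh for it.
Reading the render: the shape is a regular 7-sided prism (a cylinder approximated with 7 flat sides), circumscribed radius ≈ 6 mm, height ≈ 29 mm (dimensions read to the nearest mm from the axis ticks). For the STL, each face is triangulated and given an outward normal.

solid part
  facet normal 0.0000 0.0000 -1.0000
    outer loop
      vertex 4.7 11.8 0.0
      vertex 9.7 10.7 0.0
      vertex 12.0 6.0 0.0
    endloop
  endfacet
  facet normal 0.0000 0.0000 -1.0000
    outer loop
      vertex 0.6 8.6 0.0
      vertex 4.7 11.8 0.0
      vertex 12.0 6.0 0.0
    endloop
  endfacet
  facet normal 0.0000 0.0000 -1.0000
    outer loop
      vertex 0.6 3.4 0.0
      vertex 0.6 8.6 0.0
      vertex 12.0 6.0 0.0
    endloop
  endfacet
  facet normal 0.0000 0.0000 -1.0000
    outer loop
      vertex 4.7 0.2 0.0
      vertex 0.6 3.4 0.0
      vertex 12.0 6.0 0.0
    endloop
  endfacet
  facet normal 0.0000 0.0000 -1.0000
    outer loop
      vertex 9.7 1.3 0.0
      vertex 4.7 0.2 0.0
      vertex 12.0 6.0 0.0
    endloop
  endfacet
  facet normal 0.0000 0.0000 1.0000
    outer loop
      vertex 12.0 6.0 29.0
      vertex 9.7 10.7 29.0
      vertex 4.7 11.8 29.0
    endloop
  endfacet
  facet normal 0.0000 0.0000 1.0000
    outer loop
      vertex 12.0 6.0 29.0
      vertex 4.7 11.8 29.0
      vertex 0.6 8.6 29.0
    endloop
  endfacet
  facet normal 0.0000 0.0000 1.0000
    outer loop
      vertex 12.0 6.0 29.0
      vertex 0.6 8.6 29.0
      vertex 0.6 3.4 29.0
    endloop
  endfacet
  facet normal 0.0000 0.0000 1.0000
    outer loop
      vertex 12.0 6.0 29.0
      vertex 0.6 3.4 29.0
      vertex 4.7 0.2 29.0
    endloop
  endfacet
  facet normal 0.0000 0.0000 1.0000
    outer loop
      vertex 12.0 6.0 29.0
      vertex 4.7 0.2 29.0
      vertex 9.7 1.3 29.0
    endloop
  endfacet
  facet normal 0.8982 0.4396 0.0000
    outer loop
      vertex 12.0 6.0 0.0
      vertex 9.7 10.7 0.0
      vertex 9.7 10.7 29.0
    endloop
  endfacet
  facet normal 0.8982 0.4396 0.0000
    outer loop
      vertex 12.0 6.0 0.0
      vertex 9.7 10.7 29.0
      vertex 12.0 6.0 29.0
    endloop
  endfacet
  facet normal 0.2149 0.9766 0.0000
    outer loop
      vertex 9.7 10.7 0.0
      vertex 4.7 11.8 0.0
      vertex 4.7 11.8 29.0
    endloop
  endfacet
  facet normal 0.2149 0.9766 0.0000
    outer loop
      vertex 9.7 10.7 0.0
      vertex 4.7 11.8 29.0
      vertex 9.7 10.7 29.0
    endloop
  endfacet
  facet normal -0.6153 0.7883 0.0000
    outer loop
      vertex 4.7 11.8 0.0
      vertex 0.6 8.6 0.0
      vertex 0.6 8.6 29.0
    endloop
  endfacet
  facet normal -0.6153 0.7883 0.0000
    outer loop
      vertex 4.7 11.8 0.0
      vertex 0.6 8.6 29.0
      vertex 4.7 11.8 29.0
    endloop
  endfacet
  facet normal -1.0000 0.0000 0.0000
    outer loop
      vertex 0.6 8.6 0.0
      vertex 0.6 3.4 0.0
      vertex 0.6 3.4 29.0
    endloop
  endfacet
  facet normal -1.0000 0.0000 0.0000
    outer loop
      vertex 0.6 8.6 0.0
      vertex 0.6 3.4 29.0
      vertex 0.6 8.6 29.0
    endloop
  endfacet
  facet normal -0.6153 -0.7883 0.0000
    outer loop
      vertex 0.6 3.4 0.0
      vertex 4.7 0.2 0.0
      vertex 4.7 0.2 29.0
    endloop
  endfacet
  facet normal -0.6153 -0.7883 0.0000
    outer loop
      vertex 0.6 3.4 0.0
      vertex 4.7 0.2 29.0
      vertex 0.6 3.4 29.0
    endloop
  endfacet
  facet normal 0.2149 -0.9766 0.0000
    outer loop
      vertex 4.7 0.2 0.0
      vertex 9.7 1.3 0.0
      vertex 9.7 1.3 29.0
    endloop
  endfacet
  facet normal 0.2149 -0.9766 0.0000
    outer loop
      vertex 4.7 0.2 0.0
      vertex 9.7 1.3 29.0
      vertex 4.7 0.2 29.0
    endloop
  endfacet
  facet normal 0.8982 -0.4396 0.0000
    outer loop
      vertex 9.7 1.3 0.0
      vertex 12.0 6.0 0.0
      vertex 12.0 6.0 29.0
    endloop
  endfacet
  facet normal 0.8982 -0.4396 0.0000
    outer loop
      vertex 9.7 1.3 0.0
      vertex 12.0 6.0 29.0
      vertex 9.7 1.3 29.0
    endloop
  endfacet
endsolid part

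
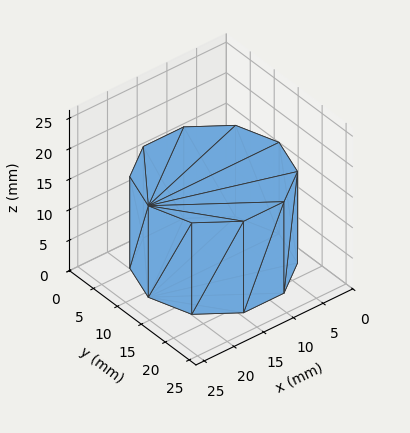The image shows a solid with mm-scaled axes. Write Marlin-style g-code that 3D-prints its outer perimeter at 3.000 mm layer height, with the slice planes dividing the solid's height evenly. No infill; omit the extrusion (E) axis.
Reading the render: the shape is a regular 10-sided prism (a cylinder approximated with 10 flat sides), circumscribed radius ≈ 11 mm, height ≈ 15 mm (dimensions read to the nearest mm from the axis ticks). For the g-code, the solid's height is divided into equal slices at the stated Δz and each level perimeter traced with G1 moves after a G0 lift.

; perimeter-only toolpath
G21 ; units = mm
G90 ; absolute positioning
G28 ; home
; layer 1
G0 Z3.000
G0 X22.000 Y11.000
G1 X19.899 Y17.466
G1 X14.399 Y21.462
G1 X7.601 Y21.462
G1 X2.101 Y17.466
G1 X0.000 Y11.000
G1 X2.101 Y4.534
G1 X7.601 Y0.538
G1 X14.399 Y0.538
G1 X19.899 Y4.534
G1 X22.000 Y11.000
; layer 2
G0 Z6.000
G0 X22.000 Y11.000
G1 X19.899 Y17.466
G1 X14.399 Y21.462
G1 X7.601 Y21.462
G1 X2.101 Y17.466
G1 X0.000 Y11.000
G1 X2.101 Y4.534
G1 X7.601 Y0.538
G1 X14.399 Y0.538
G1 X19.899 Y4.534
G1 X22.000 Y11.000
; layer 3
G0 Z9.000
G0 X22.000 Y11.000
G1 X19.899 Y17.466
G1 X14.399 Y21.462
G1 X7.601 Y21.462
G1 X2.101 Y17.466
G1 X0.000 Y11.000
G1 X2.101 Y4.534
G1 X7.601 Y0.538
G1 X14.399 Y0.538
G1 X19.899 Y4.534
G1 X22.000 Y11.000
; layer 4
G0 Z12.000
G0 X22.000 Y11.000
G1 X19.899 Y17.466
G1 X14.399 Y21.462
G1 X7.601 Y21.462
G1 X2.101 Y17.466
G1 X0.000 Y11.000
G1 X2.101 Y4.534
G1 X7.601 Y0.538
G1 X14.399 Y0.538
G1 X19.899 Y4.534
G1 X22.000 Y11.000
; layer 5
G0 Z15.000
G0 X22.000 Y11.000
G1 X19.899 Y17.466
G1 X14.399 Y21.462
G1 X7.601 Y21.462
G1 X2.101 Y17.466
G1 X0.000 Y11.000
G1 X2.101 Y4.534
G1 X7.601 Y0.538
G1 X14.399 Y0.538
G1 X19.899 Y4.534
G1 X22.000 Y11.000
M2 ; end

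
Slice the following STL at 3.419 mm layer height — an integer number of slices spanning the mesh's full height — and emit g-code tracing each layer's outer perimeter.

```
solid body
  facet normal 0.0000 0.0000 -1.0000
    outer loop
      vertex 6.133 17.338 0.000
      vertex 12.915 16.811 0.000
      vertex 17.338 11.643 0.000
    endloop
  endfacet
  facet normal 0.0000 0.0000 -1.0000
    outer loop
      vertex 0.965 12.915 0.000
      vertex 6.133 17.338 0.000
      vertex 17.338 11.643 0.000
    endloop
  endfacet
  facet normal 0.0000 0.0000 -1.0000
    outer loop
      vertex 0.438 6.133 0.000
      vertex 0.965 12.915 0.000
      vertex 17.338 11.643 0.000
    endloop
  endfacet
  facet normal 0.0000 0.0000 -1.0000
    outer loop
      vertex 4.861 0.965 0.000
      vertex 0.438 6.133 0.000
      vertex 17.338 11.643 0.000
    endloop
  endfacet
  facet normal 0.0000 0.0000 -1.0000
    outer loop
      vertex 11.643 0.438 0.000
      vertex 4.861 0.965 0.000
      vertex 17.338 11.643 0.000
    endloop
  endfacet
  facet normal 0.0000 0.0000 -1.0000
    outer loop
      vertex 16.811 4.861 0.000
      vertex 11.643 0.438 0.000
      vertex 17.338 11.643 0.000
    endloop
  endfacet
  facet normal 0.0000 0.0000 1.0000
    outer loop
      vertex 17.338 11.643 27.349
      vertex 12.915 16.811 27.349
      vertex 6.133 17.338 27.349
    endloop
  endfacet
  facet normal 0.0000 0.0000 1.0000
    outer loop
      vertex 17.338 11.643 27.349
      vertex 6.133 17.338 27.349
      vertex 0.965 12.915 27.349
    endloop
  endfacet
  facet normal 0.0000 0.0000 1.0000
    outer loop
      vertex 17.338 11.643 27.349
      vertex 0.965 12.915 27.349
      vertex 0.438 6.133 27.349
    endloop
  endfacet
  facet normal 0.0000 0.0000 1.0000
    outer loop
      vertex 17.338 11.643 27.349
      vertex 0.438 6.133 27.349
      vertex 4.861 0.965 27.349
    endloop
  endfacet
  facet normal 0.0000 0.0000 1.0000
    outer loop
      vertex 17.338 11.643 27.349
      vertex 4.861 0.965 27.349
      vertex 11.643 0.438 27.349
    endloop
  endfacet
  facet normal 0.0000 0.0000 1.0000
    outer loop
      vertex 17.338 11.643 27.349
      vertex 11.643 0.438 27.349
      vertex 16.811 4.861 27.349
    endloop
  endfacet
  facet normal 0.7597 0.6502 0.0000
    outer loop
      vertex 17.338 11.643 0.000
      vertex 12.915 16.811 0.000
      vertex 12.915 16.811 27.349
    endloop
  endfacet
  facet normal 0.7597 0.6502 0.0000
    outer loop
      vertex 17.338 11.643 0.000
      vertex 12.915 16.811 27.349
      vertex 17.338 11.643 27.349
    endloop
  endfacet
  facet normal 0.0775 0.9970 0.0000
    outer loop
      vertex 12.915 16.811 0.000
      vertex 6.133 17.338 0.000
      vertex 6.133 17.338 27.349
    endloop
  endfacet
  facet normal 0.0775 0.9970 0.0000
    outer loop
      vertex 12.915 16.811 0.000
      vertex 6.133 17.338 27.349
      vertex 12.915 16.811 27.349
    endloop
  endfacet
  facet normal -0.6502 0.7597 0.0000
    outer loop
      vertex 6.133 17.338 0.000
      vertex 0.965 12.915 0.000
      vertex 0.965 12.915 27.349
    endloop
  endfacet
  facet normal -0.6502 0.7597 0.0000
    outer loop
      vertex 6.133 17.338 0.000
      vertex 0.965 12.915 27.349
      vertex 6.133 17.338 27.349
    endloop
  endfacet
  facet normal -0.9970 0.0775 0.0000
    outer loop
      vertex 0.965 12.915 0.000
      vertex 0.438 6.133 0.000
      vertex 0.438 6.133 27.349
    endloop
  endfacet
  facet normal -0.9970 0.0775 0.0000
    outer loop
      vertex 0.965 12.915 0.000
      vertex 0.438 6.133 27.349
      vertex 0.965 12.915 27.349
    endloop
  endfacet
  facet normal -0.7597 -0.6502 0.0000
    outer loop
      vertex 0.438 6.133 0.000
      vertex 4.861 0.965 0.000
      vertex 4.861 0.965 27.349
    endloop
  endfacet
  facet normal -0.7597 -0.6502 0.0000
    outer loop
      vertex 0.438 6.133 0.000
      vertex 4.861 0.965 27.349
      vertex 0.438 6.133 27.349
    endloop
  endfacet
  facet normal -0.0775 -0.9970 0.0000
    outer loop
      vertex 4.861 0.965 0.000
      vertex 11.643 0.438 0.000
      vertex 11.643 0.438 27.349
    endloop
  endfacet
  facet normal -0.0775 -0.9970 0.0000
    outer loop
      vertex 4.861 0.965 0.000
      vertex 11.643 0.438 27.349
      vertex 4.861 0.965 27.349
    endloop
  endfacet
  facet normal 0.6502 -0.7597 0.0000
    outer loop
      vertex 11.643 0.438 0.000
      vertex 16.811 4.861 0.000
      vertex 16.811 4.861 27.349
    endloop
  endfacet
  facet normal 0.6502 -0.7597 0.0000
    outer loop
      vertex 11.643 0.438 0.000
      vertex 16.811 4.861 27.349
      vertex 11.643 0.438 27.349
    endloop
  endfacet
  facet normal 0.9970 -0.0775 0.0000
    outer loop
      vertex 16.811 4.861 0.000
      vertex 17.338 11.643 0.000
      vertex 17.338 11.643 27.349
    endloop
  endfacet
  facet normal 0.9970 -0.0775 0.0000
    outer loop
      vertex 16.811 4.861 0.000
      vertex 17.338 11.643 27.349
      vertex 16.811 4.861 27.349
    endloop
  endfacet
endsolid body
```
; perimeter-only toolpath
G21 ; units = mm
G90 ; absolute positioning
G28 ; home
; layer 1
G0 Z3.419
G0 X17.338 Y11.643
G1 X12.915 Y16.811
G1 X6.133 Y17.338
G1 X0.965 Y12.915
G1 X0.438 Y6.133
G1 X4.861 Y0.965
G1 X11.643 Y0.438
G1 X16.811 Y4.861
G1 X17.338 Y11.643
; layer 2
G0 Z6.837
G0 X17.338 Y11.643
G1 X12.915 Y16.811
G1 X6.133 Y17.338
G1 X0.965 Y12.915
G1 X0.438 Y6.133
G1 X4.861 Y0.965
G1 X11.643 Y0.438
G1 X16.811 Y4.861
G1 X17.338 Y11.643
; layer 3
G0 Z10.256
G0 X17.338 Y11.643
G1 X12.915 Y16.811
G1 X6.133 Y17.338
G1 X0.965 Y12.915
G1 X0.438 Y6.133
G1 X4.861 Y0.965
G1 X11.643 Y0.438
G1 X16.811 Y4.861
G1 X17.338 Y11.643
; layer 4
G0 Z13.675
G0 X17.338 Y11.643
G1 X12.915 Y16.811
G1 X6.133 Y17.338
G1 X0.965 Y12.915
G1 X0.438 Y6.133
G1 X4.861 Y0.965
G1 X11.643 Y0.438
G1 X16.811 Y4.861
G1 X17.338 Y11.643
; layer 5
G0 Z17.093
G0 X17.338 Y11.643
G1 X12.915 Y16.811
G1 X6.133 Y17.338
G1 X0.965 Y12.915
G1 X0.438 Y6.133
G1 X4.861 Y0.965
G1 X11.643 Y0.438
G1 X16.811 Y4.861
G1 X17.338 Y11.643
; layer 6
G0 Z20.512
G0 X17.338 Y11.643
G1 X12.915 Y16.811
G1 X6.133 Y17.338
G1 X0.965 Y12.915
G1 X0.438 Y6.133
G1 X4.861 Y0.965
G1 X11.643 Y0.438
G1 X16.811 Y4.861
G1 X17.338 Y11.643
; layer 7
G0 Z23.930
G0 X17.338 Y11.643
G1 X12.915 Y16.811
G1 X6.133 Y17.338
G1 X0.965 Y12.915
G1 X0.438 Y6.133
G1 X4.861 Y0.965
G1 X11.643 Y0.438
G1 X16.811 Y4.861
G1 X17.338 Y11.643
; layer 8
G0 Z27.349
G0 X17.338 Y11.643
G1 X12.915 Y16.811
G1 X6.133 Y17.338
G1 X0.965 Y12.915
G1 X0.438 Y6.133
G1 X4.861 Y0.965
G1 X11.643 Y0.438
G1 X16.811 Y4.861
G1 X17.338 Y11.643
M2 ; end

The solid is a regular 8-sided prism (a cylinder approximated with 8 flat sides), circumscribed radius ≈ 8.89 mm, height ≈ 27.3 mm. Slicing at Δz = 3.419 mm — 8 equal slices spanning the solid's height, so layer i sits at z = i·h/8 — gives 8 non-empty perimeters. Each is a 8-segment closed polygon; G0 lifts to the layer z and rapids to the start vertex, then G1 traces the edges.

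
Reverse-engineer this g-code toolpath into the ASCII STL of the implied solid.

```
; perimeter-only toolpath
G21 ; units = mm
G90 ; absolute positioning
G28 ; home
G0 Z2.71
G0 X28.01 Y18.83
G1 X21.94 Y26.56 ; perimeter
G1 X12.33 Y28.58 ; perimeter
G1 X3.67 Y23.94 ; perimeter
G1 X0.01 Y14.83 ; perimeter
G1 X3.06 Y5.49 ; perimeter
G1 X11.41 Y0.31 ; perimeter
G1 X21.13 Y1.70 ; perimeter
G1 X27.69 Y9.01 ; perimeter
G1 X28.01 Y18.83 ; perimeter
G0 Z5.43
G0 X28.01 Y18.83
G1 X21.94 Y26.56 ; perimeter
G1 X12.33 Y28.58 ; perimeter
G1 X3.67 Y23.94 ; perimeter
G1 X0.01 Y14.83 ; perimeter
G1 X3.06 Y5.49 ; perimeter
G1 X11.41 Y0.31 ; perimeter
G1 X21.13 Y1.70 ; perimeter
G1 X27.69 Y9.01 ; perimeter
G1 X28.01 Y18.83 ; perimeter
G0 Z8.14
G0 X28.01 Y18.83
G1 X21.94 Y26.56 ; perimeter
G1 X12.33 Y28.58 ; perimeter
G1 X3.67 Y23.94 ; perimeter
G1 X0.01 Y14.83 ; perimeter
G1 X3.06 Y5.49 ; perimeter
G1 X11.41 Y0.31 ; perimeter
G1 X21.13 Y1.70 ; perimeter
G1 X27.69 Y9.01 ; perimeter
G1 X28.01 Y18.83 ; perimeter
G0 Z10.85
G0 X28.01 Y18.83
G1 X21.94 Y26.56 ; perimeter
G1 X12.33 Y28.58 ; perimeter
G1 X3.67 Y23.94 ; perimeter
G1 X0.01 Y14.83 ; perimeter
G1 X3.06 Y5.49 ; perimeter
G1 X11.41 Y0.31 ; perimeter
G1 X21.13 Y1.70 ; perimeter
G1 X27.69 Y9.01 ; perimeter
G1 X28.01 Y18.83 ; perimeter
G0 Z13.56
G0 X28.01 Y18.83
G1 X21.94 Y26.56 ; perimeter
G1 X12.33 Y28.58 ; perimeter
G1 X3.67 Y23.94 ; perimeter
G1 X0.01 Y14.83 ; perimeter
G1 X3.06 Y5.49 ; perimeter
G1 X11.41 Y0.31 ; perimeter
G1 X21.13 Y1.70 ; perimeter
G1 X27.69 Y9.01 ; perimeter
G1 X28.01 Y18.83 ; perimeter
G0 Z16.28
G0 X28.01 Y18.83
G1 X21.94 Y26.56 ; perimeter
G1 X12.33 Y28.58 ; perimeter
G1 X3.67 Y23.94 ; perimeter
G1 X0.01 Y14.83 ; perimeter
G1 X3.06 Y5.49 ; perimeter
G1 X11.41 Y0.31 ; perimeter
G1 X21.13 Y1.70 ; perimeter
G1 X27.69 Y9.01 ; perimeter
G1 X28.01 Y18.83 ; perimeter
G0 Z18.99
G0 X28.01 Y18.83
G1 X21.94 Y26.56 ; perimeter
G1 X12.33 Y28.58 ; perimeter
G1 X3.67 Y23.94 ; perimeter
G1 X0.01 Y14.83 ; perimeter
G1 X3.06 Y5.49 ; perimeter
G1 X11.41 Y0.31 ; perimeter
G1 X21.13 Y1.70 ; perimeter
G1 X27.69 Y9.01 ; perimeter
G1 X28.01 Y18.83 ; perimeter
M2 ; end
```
solid part
  facet normal 0.0000 0.0000 -1.0000
    outer loop
      vertex 12.33 28.58 0.00
      vertex 21.94 26.56 0.00
      vertex 28.01 18.83 0.00
    endloop
  endfacet
  facet normal 0.0000 0.0000 -1.0000
    outer loop
      vertex 3.67 23.94 0.00
      vertex 12.33 28.58 0.00
      vertex 28.01 18.83 0.00
    endloop
  endfacet
  facet normal 0.0000 0.0000 -1.0000
    outer loop
      vertex 0.01 14.83 0.00
      vertex 3.67 23.94 0.00
      vertex 28.01 18.83 0.00
    endloop
  endfacet
  facet normal 0.0000 0.0000 -1.0000
    outer loop
      vertex 3.06 5.49 0.00
      vertex 0.01 14.83 0.00
      vertex 28.01 18.83 0.00
    endloop
  endfacet
  facet normal 0.0000 0.0000 -1.0000
    outer loop
      vertex 11.41 0.31 0.00
      vertex 3.06 5.49 0.00
      vertex 28.01 18.83 0.00
    endloop
  endfacet
  facet normal 0.0000 0.0000 -1.0000
    outer loop
      vertex 21.13 1.70 0.00
      vertex 11.41 0.31 0.00
      vertex 28.01 18.83 0.00
    endloop
  endfacet
  facet normal 0.0000 0.0000 -1.0000
    outer loop
      vertex 27.69 9.01 0.00
      vertex 21.13 1.70 0.00
      vertex 28.01 18.83 0.00
    endloop
  endfacet
  facet normal 0.0000 0.0000 1.0000
    outer loop
      vertex 28.01 18.83 18.99
      vertex 21.94 26.56 18.99
      vertex 12.33 28.58 18.99
    endloop
  endfacet
  facet normal 0.0000 0.0000 1.0000
    outer loop
      vertex 28.01 18.83 18.99
      vertex 12.33 28.58 18.99
      vertex 3.67 23.94 18.99
    endloop
  endfacet
  facet normal 0.0000 0.0000 1.0000
    outer loop
      vertex 28.01 18.83 18.99
      vertex 3.67 23.94 18.99
      vertex 0.01 14.83 18.99
    endloop
  endfacet
  facet normal 0.0000 0.0000 1.0000
    outer loop
      vertex 28.01 18.83 18.99
      vertex 0.01 14.83 18.99
      vertex 3.06 5.49 18.99
    endloop
  endfacet
  facet normal 0.0000 0.0000 1.0000
    outer loop
      vertex 28.01 18.83 18.99
      vertex 3.06 5.49 18.99
      vertex 11.41 0.31 18.99
    endloop
  endfacet
  facet normal 0.0000 0.0000 1.0000
    outer loop
      vertex 28.01 18.83 18.99
      vertex 11.41 0.31 18.99
      vertex 21.13 1.70 18.99
    endloop
  endfacet
  facet normal 0.0000 0.0000 1.0000
    outer loop
      vertex 28.01 18.83 18.99
      vertex 21.13 1.70 18.99
      vertex 27.69 9.01 18.99
    endloop
  endfacet
  facet normal 0.7865 0.6176 0.0000
    outer loop
      vertex 28.01 18.83 0.00
      vertex 21.94 26.56 0.00
      vertex 21.94 26.56 18.99
    endloop
  endfacet
  facet normal 0.7865 0.6176 0.0000
    outer loop
      vertex 28.01 18.83 0.00
      vertex 21.94 26.56 18.99
      vertex 28.01 18.83 18.99
    endloop
  endfacet
  facet normal 0.2057 0.9786 0.0000
    outer loop
      vertex 21.94 26.56 0.00
      vertex 12.33 28.58 0.00
      vertex 12.33 28.58 18.99
    endloop
  endfacet
  facet normal 0.2057 0.9786 0.0000
    outer loop
      vertex 21.94 26.56 0.00
      vertex 12.33 28.58 18.99
      vertex 21.94 26.56 18.99
    endloop
  endfacet
  facet normal -0.4723 0.8814 0.0000
    outer loop
      vertex 12.33 28.58 0.00
      vertex 3.67 23.94 0.00
      vertex 3.67 23.94 18.99
    endloop
  endfacet
  facet normal -0.4723 0.8814 0.0000
    outer loop
      vertex 12.33 28.58 0.00
      vertex 3.67 23.94 18.99
      vertex 12.33 28.58 18.99
    endloop
  endfacet
  facet normal -0.9279 0.3728 0.0000
    outer loop
      vertex 3.67 23.94 0.00
      vertex 0.01 14.83 0.00
      vertex 0.01 14.83 18.99
    endloop
  endfacet
  facet normal -0.9279 0.3728 0.0000
    outer loop
      vertex 3.67 23.94 0.00
      vertex 0.01 14.83 18.99
      vertex 3.67 23.94 18.99
    endloop
  endfacet
  facet normal -0.9506 -0.3104 0.0000
    outer loop
      vertex 0.01 14.83 0.00
      vertex 3.06 5.49 0.00
      vertex 3.06 5.49 18.99
    endloop
  endfacet
  facet normal -0.9506 -0.3104 0.0000
    outer loop
      vertex 0.01 14.83 0.00
      vertex 3.06 5.49 18.99
      vertex 0.01 14.83 18.99
    endloop
  endfacet
  facet normal -0.5272 -0.8498 0.0000
    outer loop
      vertex 3.06 5.49 0.00
      vertex 11.41 0.31 0.00
      vertex 11.41 0.31 18.99
    endloop
  endfacet
  facet normal -0.5272 -0.8498 0.0000
    outer loop
      vertex 3.06 5.49 0.00
      vertex 11.41 0.31 18.99
      vertex 3.06 5.49 18.99
    endloop
  endfacet
  facet normal 0.1416 -0.9899 0.0000
    outer loop
      vertex 11.41 0.31 0.00
      vertex 21.13 1.70 0.00
      vertex 21.13 1.70 18.99
    endloop
  endfacet
  facet normal 0.1416 -0.9899 0.0000
    outer loop
      vertex 11.41 0.31 0.00
      vertex 21.13 1.70 18.99
      vertex 11.41 0.31 18.99
    endloop
  endfacet
  facet normal 0.7443 -0.6679 0.0000
    outer loop
      vertex 21.13 1.70 0.00
      vertex 27.69 9.01 0.00
      vertex 27.69 9.01 18.99
    endloop
  endfacet
  facet normal 0.7443 -0.6679 0.0000
    outer loop
      vertex 21.13 1.70 0.00
      vertex 27.69 9.01 18.99
      vertex 21.13 1.70 18.99
    endloop
  endfacet
  facet normal 0.9995 -0.0326 0.0000
    outer loop
      vertex 27.69 9.01 0.00
      vertex 28.01 18.83 0.00
      vertex 28.01 18.83 18.99
    endloop
  endfacet
  facet normal 0.9995 -0.0326 0.0000
    outer loop
      vertex 27.69 9.01 0.00
      vertex 28.01 18.83 18.99
      vertex 27.69 9.01 18.99
    endloop
  endfacet
endsolid part

The G0 Z moves step by Δz≈2.71 mm. Every layer's G1 loop is the same polygon, so the solid is a straight extrusion of it from z=0 to z≈19. Closing with flat bottom and top caps and triangulating gives 32 facets — a regular 9-sided prism (a cylinder approximated with 9 flat sides), circumscribed radius ≈ 14.4 mm, height ≈ 19 mm.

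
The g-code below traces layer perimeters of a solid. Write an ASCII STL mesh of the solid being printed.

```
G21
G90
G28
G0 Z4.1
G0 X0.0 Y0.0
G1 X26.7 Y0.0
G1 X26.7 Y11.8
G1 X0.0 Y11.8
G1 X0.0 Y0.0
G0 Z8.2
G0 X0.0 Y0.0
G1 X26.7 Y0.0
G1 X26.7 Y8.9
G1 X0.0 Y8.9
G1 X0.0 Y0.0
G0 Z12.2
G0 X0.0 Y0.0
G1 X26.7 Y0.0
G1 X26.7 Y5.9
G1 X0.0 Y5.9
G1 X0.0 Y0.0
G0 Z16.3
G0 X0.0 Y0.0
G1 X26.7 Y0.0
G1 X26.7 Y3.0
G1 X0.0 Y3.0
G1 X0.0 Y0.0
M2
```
solid part
  facet normal 0.0000 0.0000 -1.0000
    outer loop
      vertex 26.7 14.8 0.0
      vertex 26.7 0.0 0.0
      vertex 0.0 0.0 0.0
    endloop
  endfacet
  facet normal 0.0000 0.0000 -1.0000
    outer loop
      vertex 0.0 14.8 0.0
      vertex 26.7 14.8 0.0
      vertex 0.0 0.0 0.0
    endloop
  endfacet
  facet normal 0.0000 -1.0000 0.0000
    outer loop
      vertex 0.0 0.0 0.0
      vertex 26.7 0.0 0.0
      vertex 26.7 0.0 20.4
    endloop
  endfacet
  facet normal 0.0000 -1.0000 0.0000
    outer loop
      vertex 0.0 0.0 0.0
      vertex 26.7 0.0 20.4
      vertex 0.0 0.0 20.4
    endloop
  endfacet
  facet normal 0.0000 0.8094 0.5872
    outer loop
      vertex 0.0 0.0 20.4
      vertex 26.7 0.0 20.4
      vertex 26.7 14.8 0.0
    endloop
  endfacet
  facet normal 0.0000 0.8094 0.5872
    outer loop
      vertex 0.0 0.0 20.4
      vertex 26.7 14.8 0.0
      vertex 0.0 14.8 0.0
    endloop
  endfacet
  facet normal -1.0000 0.0000 0.0000
    outer loop
      vertex 0.0 0.0 20.4
      vertex 0.0 14.8 0.0
      vertex 0.0 0.0 0.0
    endloop
  endfacet
  facet normal 1.0000 0.0000 0.0000
    outer loop
      vertex 26.7 0.0 0.0
      vertex 26.7 14.8 0.0
      vertex 26.7 0.0 20.4
    endloop
  endfacet
endsolid part

The G0 Z moves step by Δz≈4.1 mm. The G1 loops shrink linearly with z, so the solid tapers from its base footprint up to z≈20.4. Closing with a flat bottom cap and the tapered top and triangulating gives 8 facets — a wedge (ramp): 26.7 × 14.8 mm base, rising to 20.4 mm along the y=0 edge and sloping linearly to z=0 at y=14.8.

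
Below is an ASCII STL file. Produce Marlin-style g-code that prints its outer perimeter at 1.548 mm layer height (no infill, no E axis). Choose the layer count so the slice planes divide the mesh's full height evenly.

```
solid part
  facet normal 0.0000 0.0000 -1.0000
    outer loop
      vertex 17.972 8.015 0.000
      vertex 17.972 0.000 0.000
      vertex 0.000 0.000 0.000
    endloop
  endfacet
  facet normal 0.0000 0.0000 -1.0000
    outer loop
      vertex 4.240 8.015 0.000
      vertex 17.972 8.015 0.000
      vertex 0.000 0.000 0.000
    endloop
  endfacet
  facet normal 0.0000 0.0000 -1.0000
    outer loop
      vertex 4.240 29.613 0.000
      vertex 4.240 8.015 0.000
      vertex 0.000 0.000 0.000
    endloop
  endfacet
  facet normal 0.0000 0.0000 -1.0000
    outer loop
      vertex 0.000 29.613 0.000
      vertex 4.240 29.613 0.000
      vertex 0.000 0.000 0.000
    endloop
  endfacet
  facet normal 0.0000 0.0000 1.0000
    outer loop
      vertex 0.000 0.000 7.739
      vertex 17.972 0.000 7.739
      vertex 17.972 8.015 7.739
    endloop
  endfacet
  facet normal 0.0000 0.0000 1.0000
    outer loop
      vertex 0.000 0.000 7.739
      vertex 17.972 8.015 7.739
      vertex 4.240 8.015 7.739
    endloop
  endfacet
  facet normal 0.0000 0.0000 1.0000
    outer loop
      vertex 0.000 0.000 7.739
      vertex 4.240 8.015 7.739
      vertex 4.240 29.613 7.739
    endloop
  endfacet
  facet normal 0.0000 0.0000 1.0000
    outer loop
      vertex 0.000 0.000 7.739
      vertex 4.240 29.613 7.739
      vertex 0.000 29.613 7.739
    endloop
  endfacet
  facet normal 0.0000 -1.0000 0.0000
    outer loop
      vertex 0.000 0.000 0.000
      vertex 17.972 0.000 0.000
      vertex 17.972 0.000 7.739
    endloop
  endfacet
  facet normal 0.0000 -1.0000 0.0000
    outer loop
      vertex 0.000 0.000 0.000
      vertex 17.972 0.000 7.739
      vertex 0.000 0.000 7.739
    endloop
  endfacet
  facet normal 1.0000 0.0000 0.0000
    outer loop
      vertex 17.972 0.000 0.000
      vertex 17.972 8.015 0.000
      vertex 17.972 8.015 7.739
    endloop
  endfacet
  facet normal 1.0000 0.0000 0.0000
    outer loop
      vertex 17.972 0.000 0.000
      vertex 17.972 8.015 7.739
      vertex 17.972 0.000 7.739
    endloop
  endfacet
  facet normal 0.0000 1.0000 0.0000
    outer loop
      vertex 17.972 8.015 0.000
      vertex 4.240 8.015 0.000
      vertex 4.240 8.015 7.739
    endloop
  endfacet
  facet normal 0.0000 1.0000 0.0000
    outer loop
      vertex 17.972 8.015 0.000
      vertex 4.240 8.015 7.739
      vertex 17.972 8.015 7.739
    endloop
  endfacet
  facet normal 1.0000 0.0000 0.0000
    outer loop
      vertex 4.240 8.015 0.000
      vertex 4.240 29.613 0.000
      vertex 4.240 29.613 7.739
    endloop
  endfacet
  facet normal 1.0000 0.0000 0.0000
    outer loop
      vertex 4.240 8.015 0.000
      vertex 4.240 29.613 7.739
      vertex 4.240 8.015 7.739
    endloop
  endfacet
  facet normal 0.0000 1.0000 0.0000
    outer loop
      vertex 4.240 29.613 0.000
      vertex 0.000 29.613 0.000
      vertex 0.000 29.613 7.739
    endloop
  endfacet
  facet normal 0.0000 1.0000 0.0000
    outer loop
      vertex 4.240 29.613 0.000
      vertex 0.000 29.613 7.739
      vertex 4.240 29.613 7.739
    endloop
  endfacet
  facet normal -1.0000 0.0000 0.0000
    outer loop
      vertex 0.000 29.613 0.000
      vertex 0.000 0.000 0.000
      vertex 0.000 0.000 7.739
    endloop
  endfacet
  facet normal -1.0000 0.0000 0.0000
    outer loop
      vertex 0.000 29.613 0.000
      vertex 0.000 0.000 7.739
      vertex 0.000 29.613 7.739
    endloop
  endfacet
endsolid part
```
; perimeter-only toolpath
G21 ; units = mm
G90 ; absolute positioning
G28 ; home
; layer 1
G0 Z1.548
G0 X0.000 Y0.000
G1 X17.972 Y0.000
G1 X17.972 Y8.015
G1 X4.240 Y8.015
G1 X4.240 Y29.613
G1 X0.000 Y29.613
G1 X0.000 Y0.000
; layer 2
G0 Z3.096
G0 X0.000 Y0.000
G1 X17.972 Y0.000
G1 X17.972 Y8.015
G1 X4.240 Y8.015
G1 X4.240 Y29.613
G1 X0.000 Y29.613
G1 X0.000 Y0.000
; layer 3
G0 Z4.643
G0 X0.000 Y0.000
G1 X17.972 Y0.000
G1 X17.972 Y8.015
G1 X4.240 Y8.015
G1 X4.240 Y29.613
G1 X0.000 Y29.613
G1 X0.000 Y0.000
; layer 4
G0 Z6.191
G0 X0.000 Y0.000
G1 X17.972 Y0.000
G1 X17.972 Y8.015
G1 X4.240 Y8.015
G1 X4.240 Y29.613
G1 X0.000 Y29.613
G1 X0.000 Y0.000
; layer 5
G0 Z7.739
G0 X0.000 Y0.000
G1 X17.972 Y0.000
G1 X17.972 Y8.015
G1 X4.240 Y8.015
G1 X4.240 Y29.613
G1 X0.000 Y29.613
G1 X0.000 Y0.000
M2 ; end

The solid is an L-shaped prism: outer 18 × 29.6 mm, arm thicknesses ≈ 8.02 mm (horizontal) and 4.24 mm (vertical), extruded 7.74 mm in z. Slicing at Δz = 1.548 mm — 5 equal slices spanning the solid's height, so layer i sits at z = i·h/5 — gives 5 non-empty perimeters. Each is a 6-segment closed polygon; G0 lifts to the layer z and rapids to the start vertex, then G1 traces the edges.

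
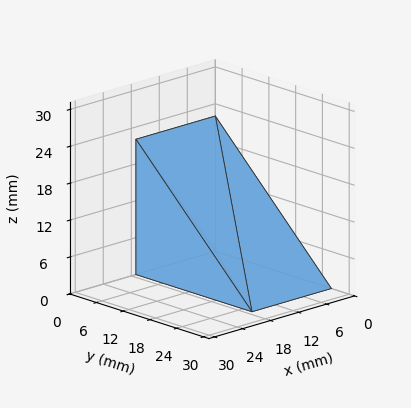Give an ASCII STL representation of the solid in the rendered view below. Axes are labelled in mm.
Reading the render: the shape is a wedge (ramp): 17 × 26 mm base, rising to 22 mm along the y=0 edge and sloping linearly to z=0 at y=26 (dimensions read to the nearest mm from the axis ticks). For the STL, each face is triangulated and given an outward normal.

solid part
  facet normal 0.0000 0.0000 -1.0000
    outer loop
      vertex 17.00 26.00 0.00
      vertex 17.00 0.00 0.00
      vertex 0.00 0.00 0.00
    endloop
  endfacet
  facet normal 0.0000 0.0000 -1.0000
    outer loop
      vertex 0.00 26.00 0.00
      vertex 17.00 26.00 0.00
      vertex 0.00 0.00 0.00
    endloop
  endfacet
  facet normal 0.0000 -1.0000 0.0000
    outer loop
      vertex 0.00 0.00 0.00
      vertex 17.00 0.00 0.00
      vertex 17.00 0.00 22.00
    endloop
  endfacet
  facet normal 0.0000 -1.0000 0.0000
    outer loop
      vertex 0.00 0.00 0.00
      vertex 17.00 0.00 22.00
      vertex 0.00 0.00 22.00
    endloop
  endfacet
  facet normal 0.0000 0.6459 0.7634
    outer loop
      vertex 0.00 0.00 22.00
      vertex 17.00 0.00 22.00
      vertex 17.00 26.00 0.00
    endloop
  endfacet
  facet normal 0.0000 0.6459 0.7634
    outer loop
      vertex 0.00 0.00 22.00
      vertex 17.00 26.00 0.00
      vertex 0.00 26.00 0.00
    endloop
  endfacet
  facet normal -1.0000 0.0000 0.0000
    outer loop
      vertex 0.00 0.00 22.00
      vertex 0.00 26.00 0.00
      vertex 0.00 0.00 0.00
    endloop
  endfacet
  facet normal 1.0000 0.0000 0.0000
    outer loop
      vertex 17.00 0.00 0.00
      vertex 17.00 26.00 0.00
      vertex 17.00 0.00 22.00
    endloop
  endfacet
endsolid part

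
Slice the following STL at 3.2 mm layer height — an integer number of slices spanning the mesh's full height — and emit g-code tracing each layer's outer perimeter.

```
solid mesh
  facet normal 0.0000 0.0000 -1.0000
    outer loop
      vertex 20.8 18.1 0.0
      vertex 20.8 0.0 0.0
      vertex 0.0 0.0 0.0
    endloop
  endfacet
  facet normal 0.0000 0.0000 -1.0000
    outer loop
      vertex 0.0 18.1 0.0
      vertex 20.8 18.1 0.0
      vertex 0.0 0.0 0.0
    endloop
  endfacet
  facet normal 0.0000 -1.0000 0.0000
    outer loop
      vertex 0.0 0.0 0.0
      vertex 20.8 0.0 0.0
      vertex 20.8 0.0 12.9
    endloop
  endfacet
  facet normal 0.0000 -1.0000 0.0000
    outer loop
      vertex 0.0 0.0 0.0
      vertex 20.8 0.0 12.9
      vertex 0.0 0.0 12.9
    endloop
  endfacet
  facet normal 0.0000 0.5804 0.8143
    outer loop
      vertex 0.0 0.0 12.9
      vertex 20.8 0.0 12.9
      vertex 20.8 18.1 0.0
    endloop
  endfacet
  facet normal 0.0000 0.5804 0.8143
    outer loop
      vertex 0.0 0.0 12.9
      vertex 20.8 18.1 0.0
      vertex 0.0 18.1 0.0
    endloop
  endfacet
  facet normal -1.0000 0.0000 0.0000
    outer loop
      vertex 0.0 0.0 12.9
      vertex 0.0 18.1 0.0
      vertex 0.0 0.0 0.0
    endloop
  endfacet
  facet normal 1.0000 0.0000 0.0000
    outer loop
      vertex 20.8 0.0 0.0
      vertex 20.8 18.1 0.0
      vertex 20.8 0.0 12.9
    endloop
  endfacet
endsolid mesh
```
; perimeter-only toolpath
G21 ; units = mm
G90 ; absolute positioning
G28 ; home
; layer 1
G0 Z3.2
G0 X0.0 Y0.0
G1 X20.8 Y0.0
G1 X20.8 Y13.6
G1 X0.0 Y13.6
G1 X0.0 Y0.0
; layer 2
G0 Z6.5
G0 X0.0 Y0.0
G1 X20.8 Y0.0
G1 X20.8 Y9.1
G1 X0.0 Y9.1
G1 X0.0 Y0.0
; layer 3
G0 Z9.7
G0 X0.0 Y0.0
G1 X20.8 Y0.0
G1 X20.8 Y4.5
G1 X0.0 Y4.5
G1 X0.0 Y0.0
M2 ; end

The solid is a wedge (ramp): 20.8 × 18.1 mm base, rising to 12.9 mm along the y=0 edge and sloping linearly to z=0 at y=18.1. Slicing at Δz = 3.2 mm — 4 equal slices spanning the solid's height, so layer i sits at z = i·h/4 — gives 3 non-empty perimeters. Each is a 4-segment closed polygon; G0 lifts to the layer z and rapids to the start vertex, then G1 traces the edges. The cross-section shrinks linearly with z (the slice at the apex is degenerate and omitted).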